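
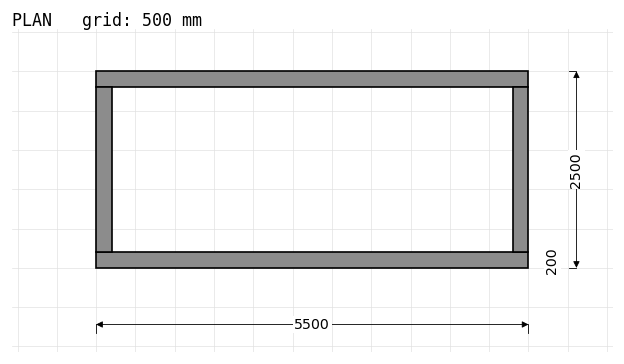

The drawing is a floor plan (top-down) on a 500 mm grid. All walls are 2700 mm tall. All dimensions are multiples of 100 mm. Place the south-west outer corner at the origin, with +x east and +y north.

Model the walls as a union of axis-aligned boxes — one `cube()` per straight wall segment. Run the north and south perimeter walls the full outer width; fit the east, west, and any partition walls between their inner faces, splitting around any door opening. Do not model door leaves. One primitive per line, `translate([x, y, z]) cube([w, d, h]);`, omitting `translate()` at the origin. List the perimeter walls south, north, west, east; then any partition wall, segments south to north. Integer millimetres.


cube([5500, 200, 2700]);
translate([0, 2300, 0]) cube([5500, 200, 2700]);
translate([0, 200, 0]) cube([200, 2100, 2700]);
translate([5300, 200, 0]) cube([200, 2100, 2700]);


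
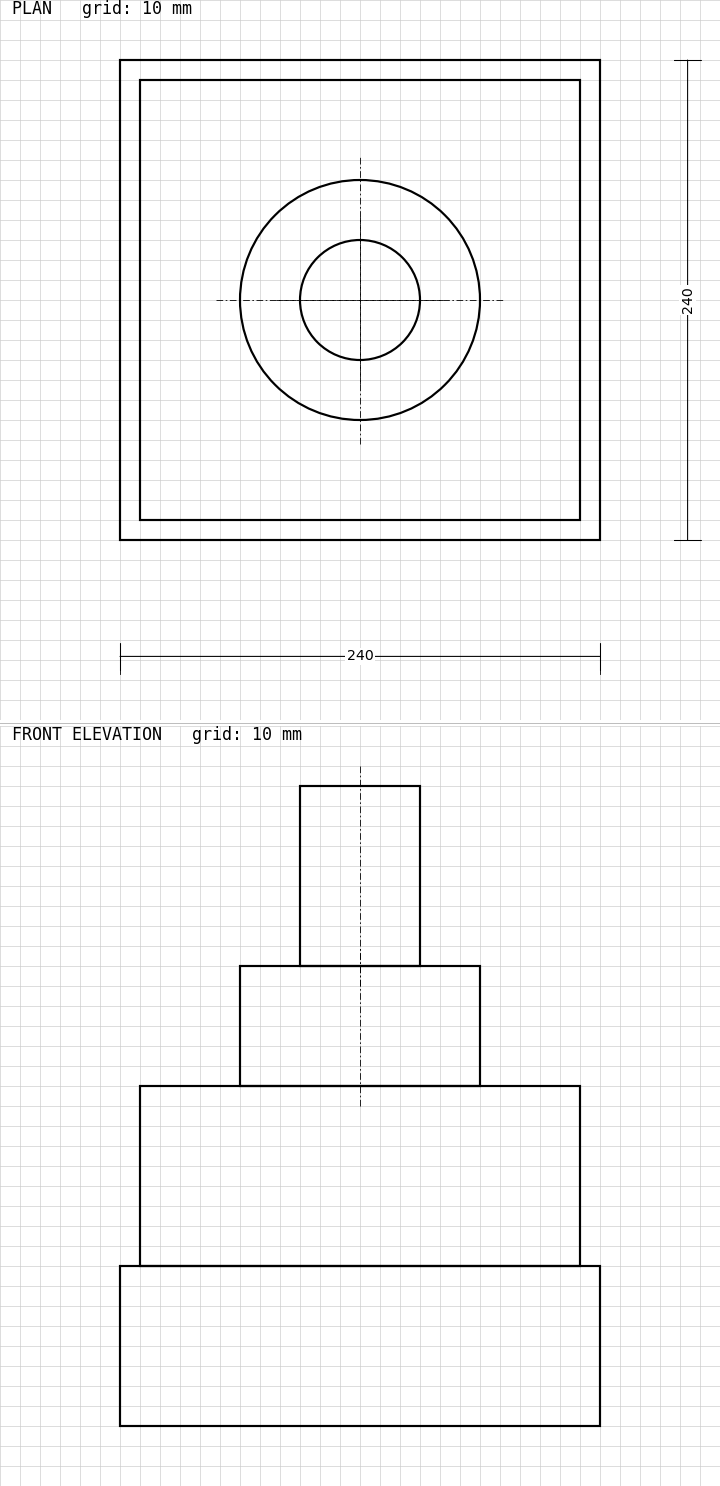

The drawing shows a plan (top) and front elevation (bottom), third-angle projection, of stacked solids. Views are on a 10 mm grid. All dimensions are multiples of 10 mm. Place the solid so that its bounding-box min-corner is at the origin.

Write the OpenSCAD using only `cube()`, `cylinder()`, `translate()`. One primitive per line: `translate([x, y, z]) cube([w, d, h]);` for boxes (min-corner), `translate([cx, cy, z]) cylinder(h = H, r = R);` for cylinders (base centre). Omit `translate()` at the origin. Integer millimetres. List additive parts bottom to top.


cube([240, 240, 80]);
translate([10, 10, 80]) cube([220, 220, 90]);
translate([120, 120, 170]) cylinder(h = 60, r = 60);
translate([120, 120, 230]) cylinder(h = 90, r = 30);


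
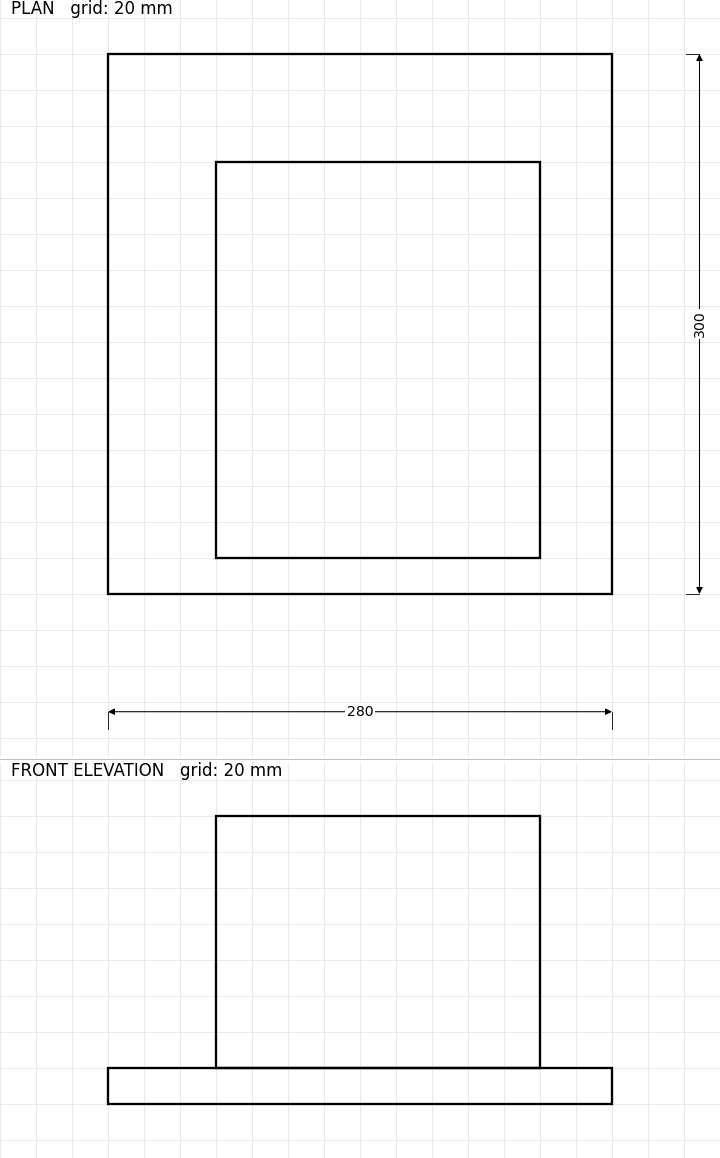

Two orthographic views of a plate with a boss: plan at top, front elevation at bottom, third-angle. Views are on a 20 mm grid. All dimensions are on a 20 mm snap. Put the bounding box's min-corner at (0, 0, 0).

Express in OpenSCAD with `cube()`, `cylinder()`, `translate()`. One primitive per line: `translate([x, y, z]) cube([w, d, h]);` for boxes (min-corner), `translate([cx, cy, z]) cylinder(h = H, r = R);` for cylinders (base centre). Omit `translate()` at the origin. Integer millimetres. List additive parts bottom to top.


cube([280, 300, 20]);
translate([60, 20, 20]) cube([180, 220, 140]);


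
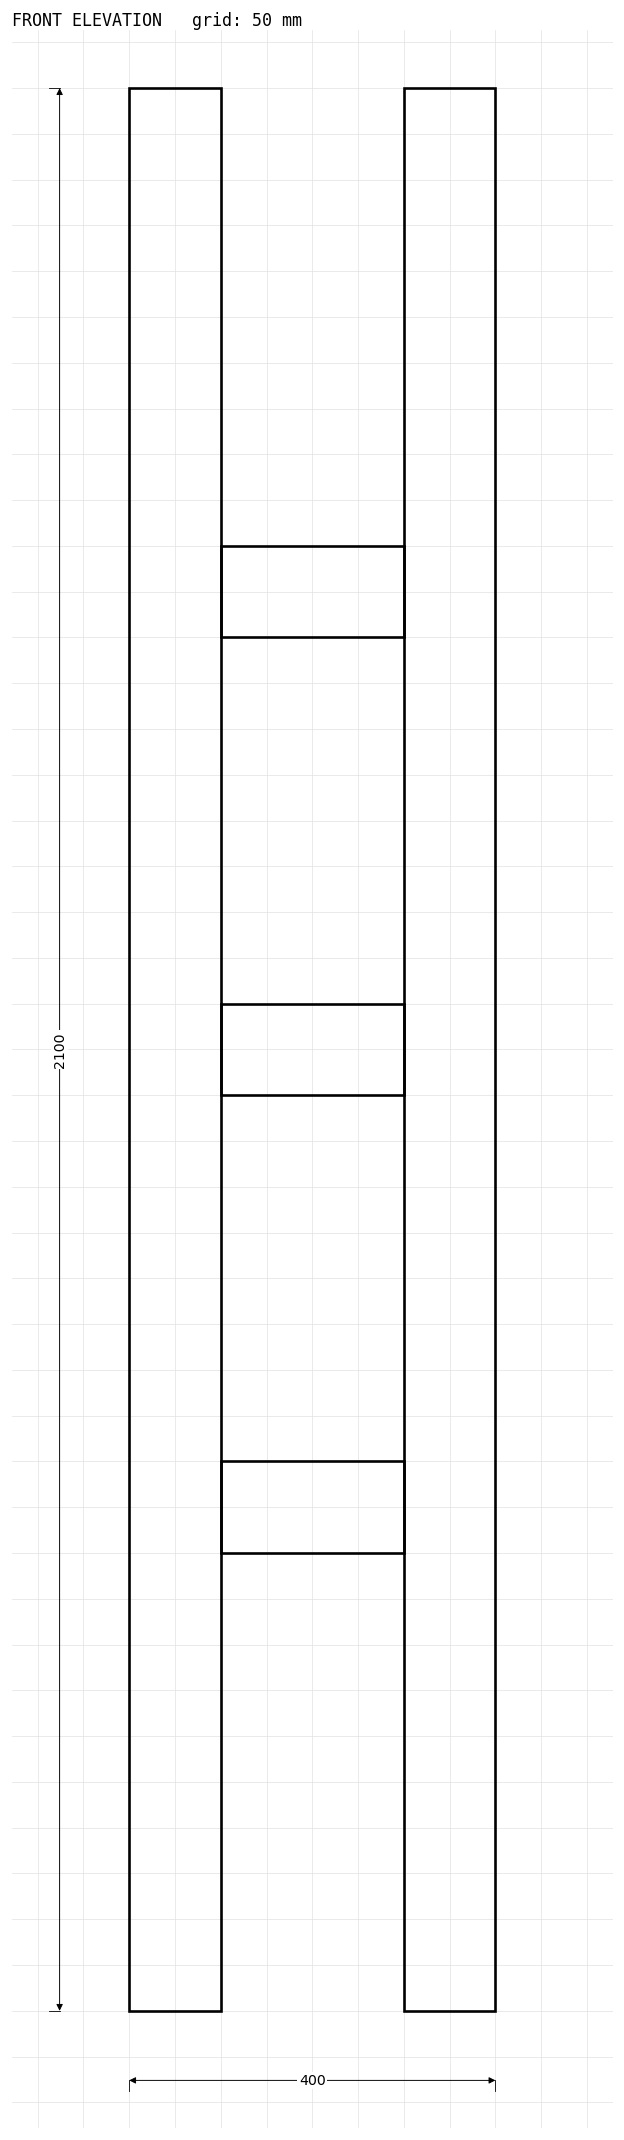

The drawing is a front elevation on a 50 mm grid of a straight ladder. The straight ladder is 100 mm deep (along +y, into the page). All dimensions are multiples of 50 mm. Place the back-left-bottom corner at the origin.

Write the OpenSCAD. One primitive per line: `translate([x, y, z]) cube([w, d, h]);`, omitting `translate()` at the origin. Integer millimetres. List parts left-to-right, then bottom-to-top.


cube([100, 100, 2100]);
translate([100, 0, 500]) cube([200, 100, 100]);
translate([100, 0, 1000]) cube([200, 100, 100]);
translate([100, 0, 1500]) cube([200, 100, 100]);
translate([300, 0, 0]) cube([100, 100, 2100]);


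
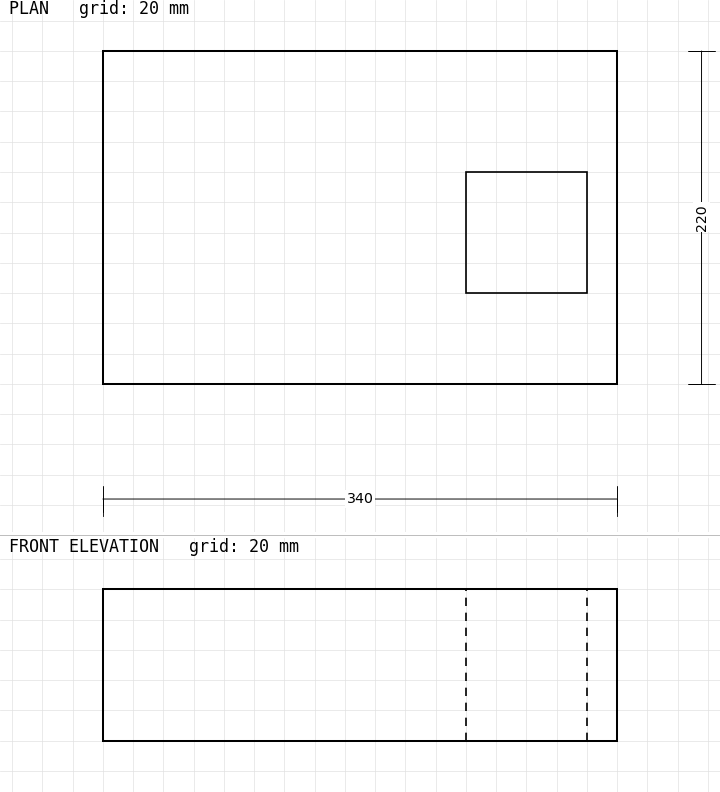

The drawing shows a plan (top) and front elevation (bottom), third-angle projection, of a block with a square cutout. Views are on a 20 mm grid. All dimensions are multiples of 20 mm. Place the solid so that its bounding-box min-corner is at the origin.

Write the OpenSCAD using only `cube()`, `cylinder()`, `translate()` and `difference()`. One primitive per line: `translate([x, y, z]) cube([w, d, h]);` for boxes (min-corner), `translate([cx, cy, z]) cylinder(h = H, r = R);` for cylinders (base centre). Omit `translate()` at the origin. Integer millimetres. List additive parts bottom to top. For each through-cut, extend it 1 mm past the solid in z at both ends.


difference() {
  cube([340, 220, 100]);
  translate([240, 60, -1]) cube([80, 80, 102]);
}


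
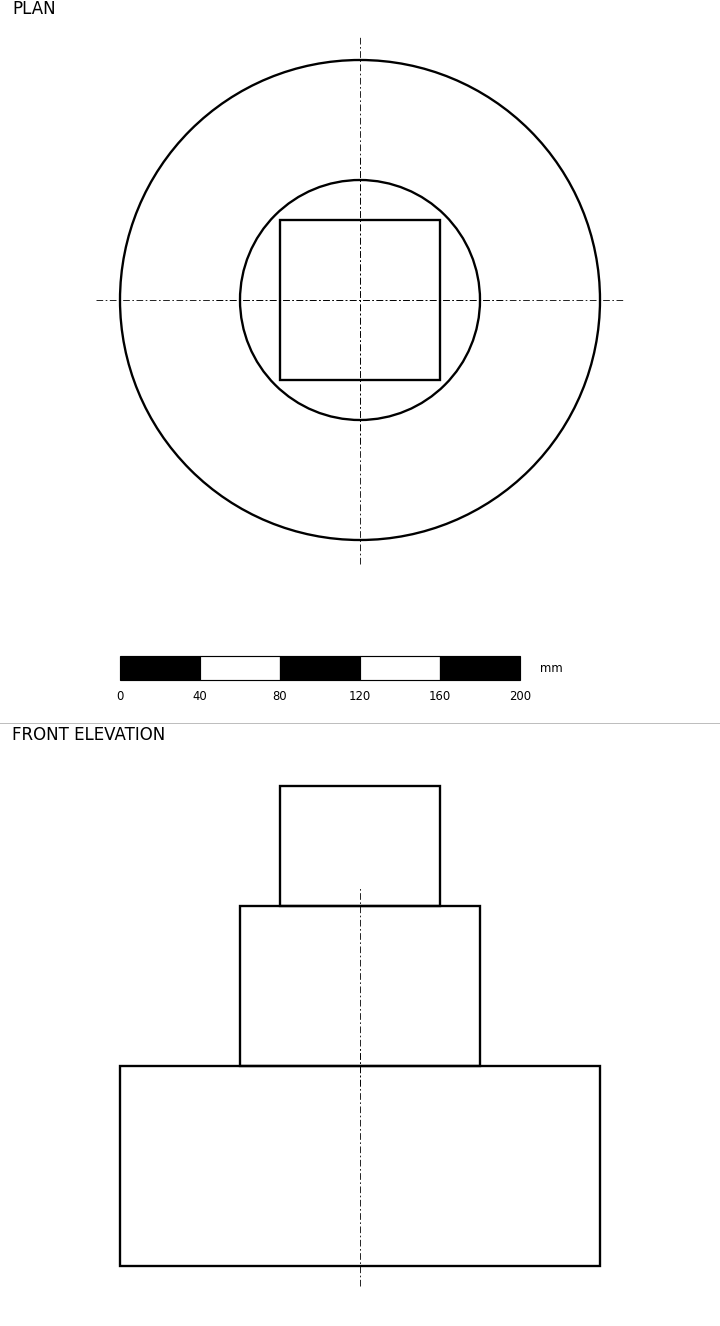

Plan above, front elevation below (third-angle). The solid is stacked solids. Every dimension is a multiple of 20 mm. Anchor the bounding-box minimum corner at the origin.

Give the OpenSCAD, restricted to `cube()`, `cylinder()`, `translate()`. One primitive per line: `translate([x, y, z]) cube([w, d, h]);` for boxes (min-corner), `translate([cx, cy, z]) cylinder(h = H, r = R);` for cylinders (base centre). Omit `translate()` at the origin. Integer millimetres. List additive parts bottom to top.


translate([120, 120, 0]) cylinder(h = 100, r = 120);
translate([120, 120, 100]) cylinder(h = 80, r = 60);
translate([80, 80, 180]) cube([80, 80, 60]);


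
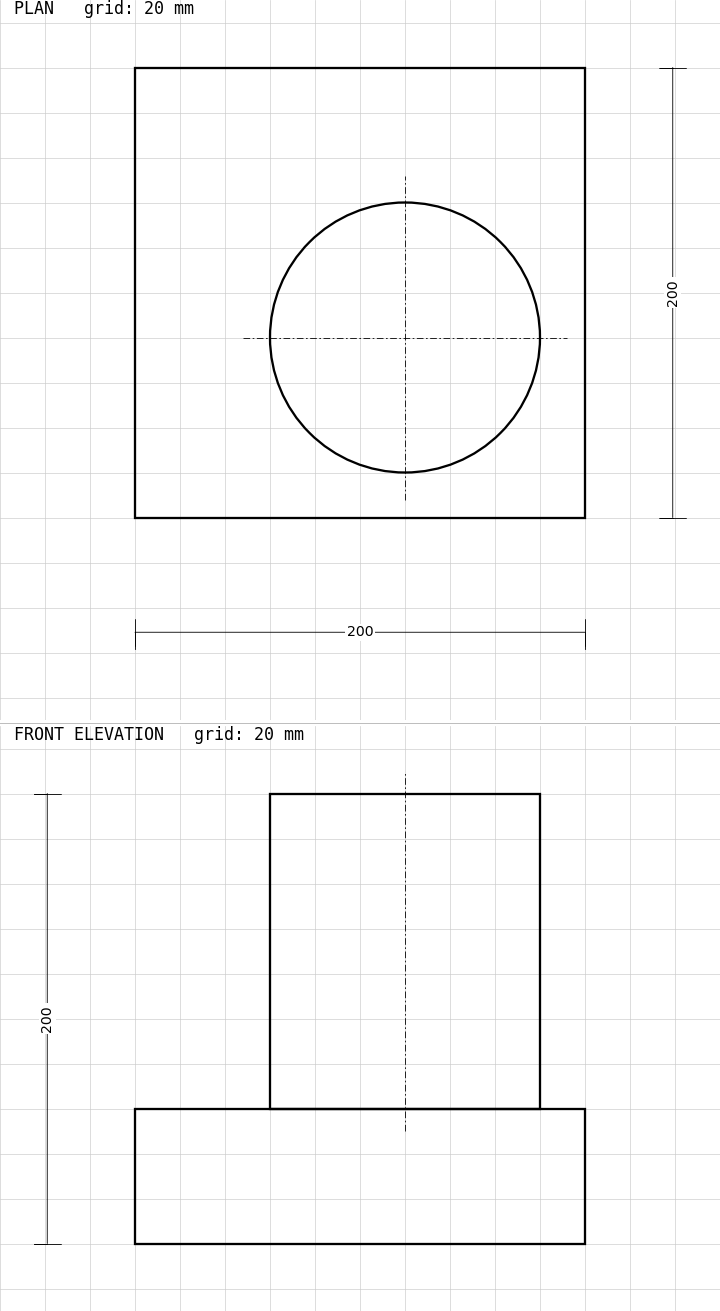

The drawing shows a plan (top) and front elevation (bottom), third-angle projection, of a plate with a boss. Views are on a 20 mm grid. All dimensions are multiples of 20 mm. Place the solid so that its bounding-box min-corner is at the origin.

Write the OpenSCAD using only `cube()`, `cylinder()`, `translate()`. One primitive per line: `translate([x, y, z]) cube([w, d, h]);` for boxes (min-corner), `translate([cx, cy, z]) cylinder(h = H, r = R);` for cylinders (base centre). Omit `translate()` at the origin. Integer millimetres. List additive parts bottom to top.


cube([200, 200, 60]);
translate([120, 80, 60]) cylinder(h = 140, r = 60);


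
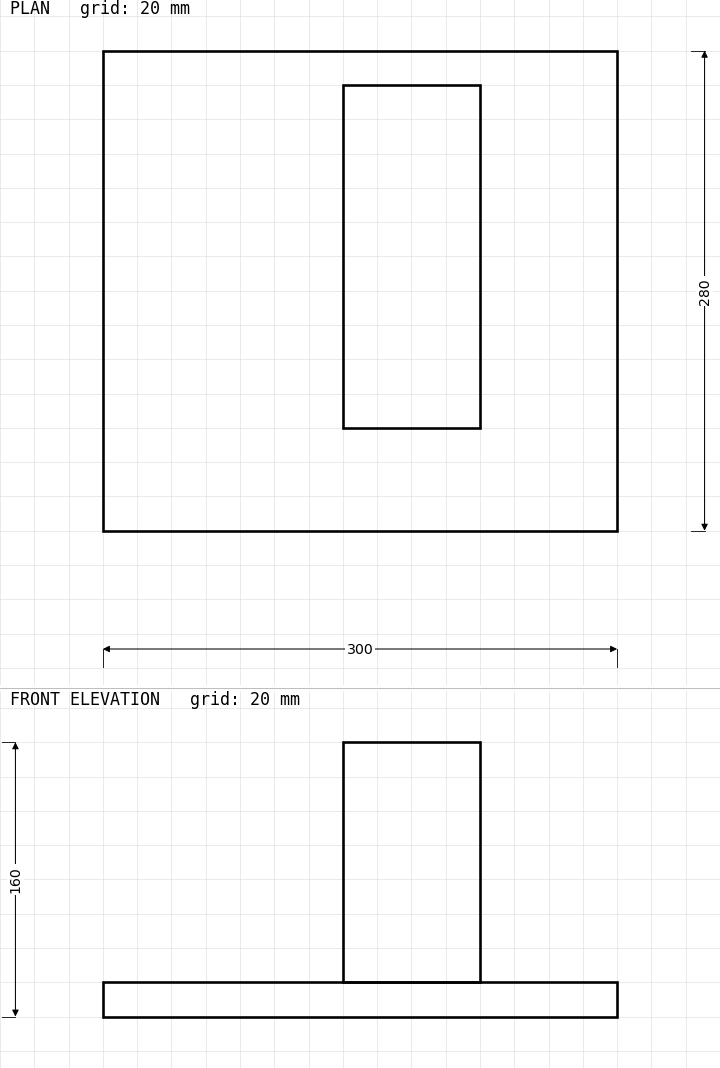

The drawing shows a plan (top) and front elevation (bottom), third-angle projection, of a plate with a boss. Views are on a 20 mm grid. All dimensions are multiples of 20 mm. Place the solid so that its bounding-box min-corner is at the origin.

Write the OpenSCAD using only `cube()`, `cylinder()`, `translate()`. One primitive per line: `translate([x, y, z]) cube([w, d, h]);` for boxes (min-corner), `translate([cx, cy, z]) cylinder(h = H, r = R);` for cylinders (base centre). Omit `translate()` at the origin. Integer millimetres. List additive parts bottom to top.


cube([300, 280, 20]);
translate([140, 60, 20]) cube([80, 200, 140]);


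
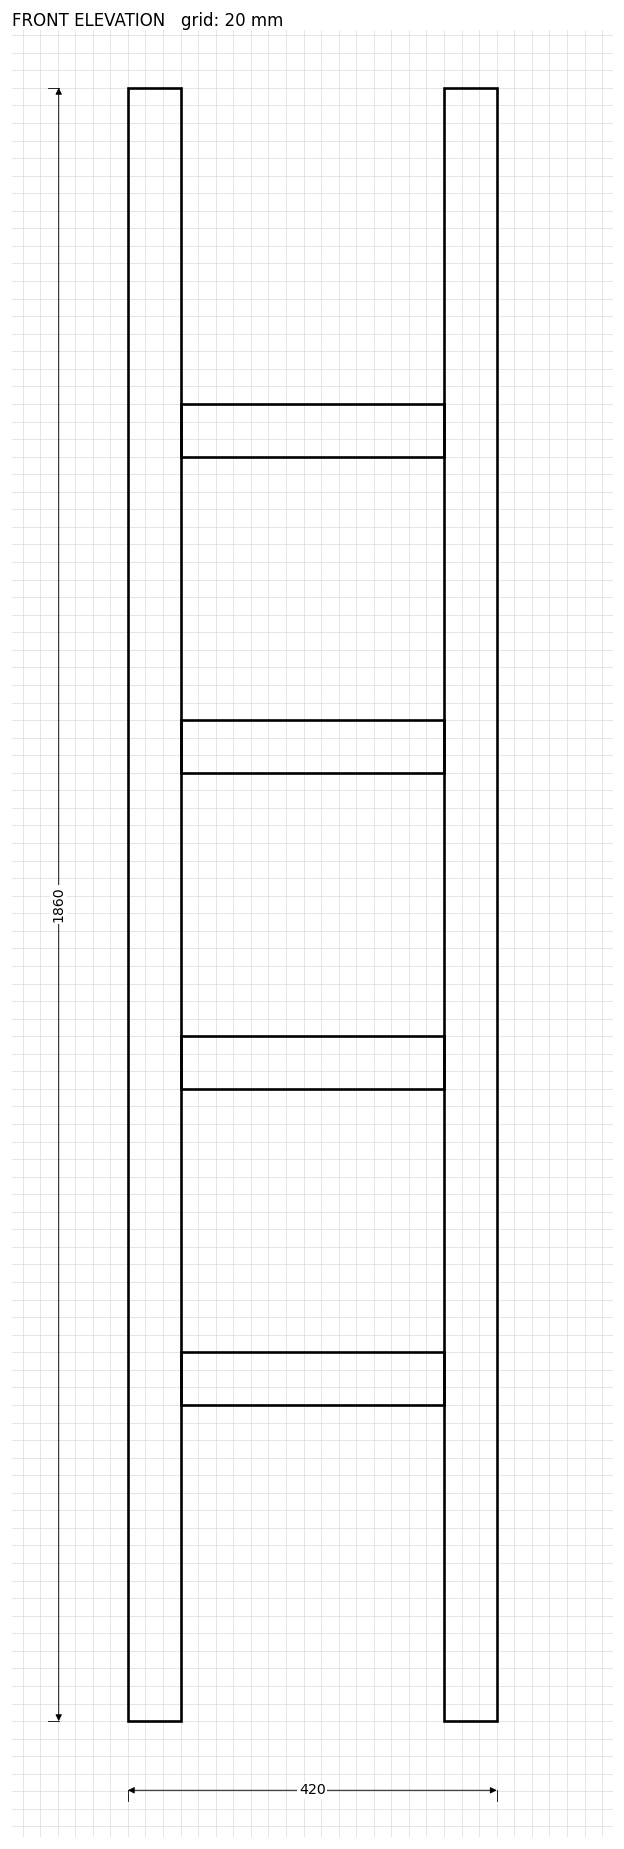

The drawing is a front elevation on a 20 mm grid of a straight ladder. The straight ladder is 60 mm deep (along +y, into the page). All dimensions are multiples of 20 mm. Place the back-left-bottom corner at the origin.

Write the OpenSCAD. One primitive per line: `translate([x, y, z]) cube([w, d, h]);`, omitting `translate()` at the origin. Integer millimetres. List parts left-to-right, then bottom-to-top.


cube([60, 60, 1860]);
translate([60, 0, 360]) cube([300, 60, 60]);
translate([60, 0, 720]) cube([300, 60, 60]);
translate([60, 0, 1080]) cube([300, 60, 60]);
translate([60, 0, 1440]) cube([300, 60, 60]);
translate([360, 0, 0]) cube([60, 60, 1860]);


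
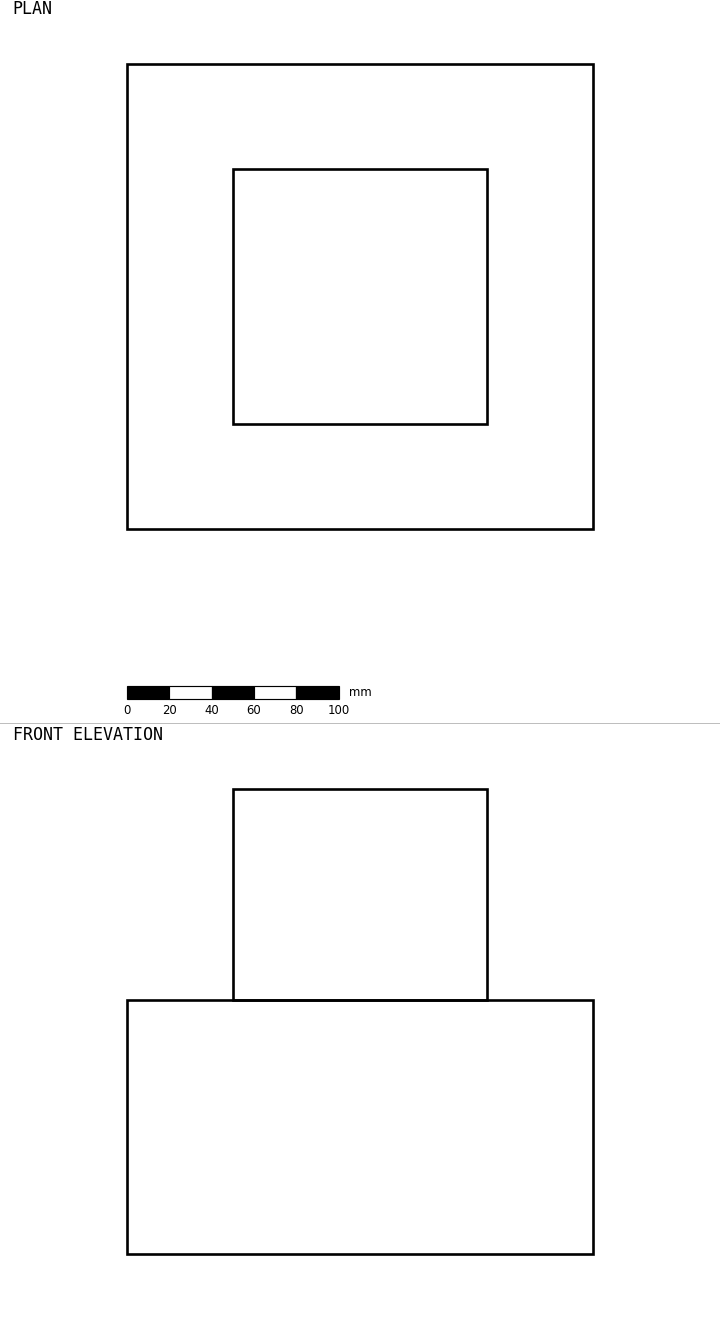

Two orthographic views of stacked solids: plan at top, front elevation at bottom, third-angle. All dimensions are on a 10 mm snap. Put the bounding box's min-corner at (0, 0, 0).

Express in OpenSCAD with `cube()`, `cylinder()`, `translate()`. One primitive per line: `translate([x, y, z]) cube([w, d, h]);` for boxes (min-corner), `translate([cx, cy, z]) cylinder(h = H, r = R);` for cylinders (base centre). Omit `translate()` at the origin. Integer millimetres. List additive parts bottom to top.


cube([220, 220, 120]);
translate([50, 50, 120]) cube([120, 120, 100]);


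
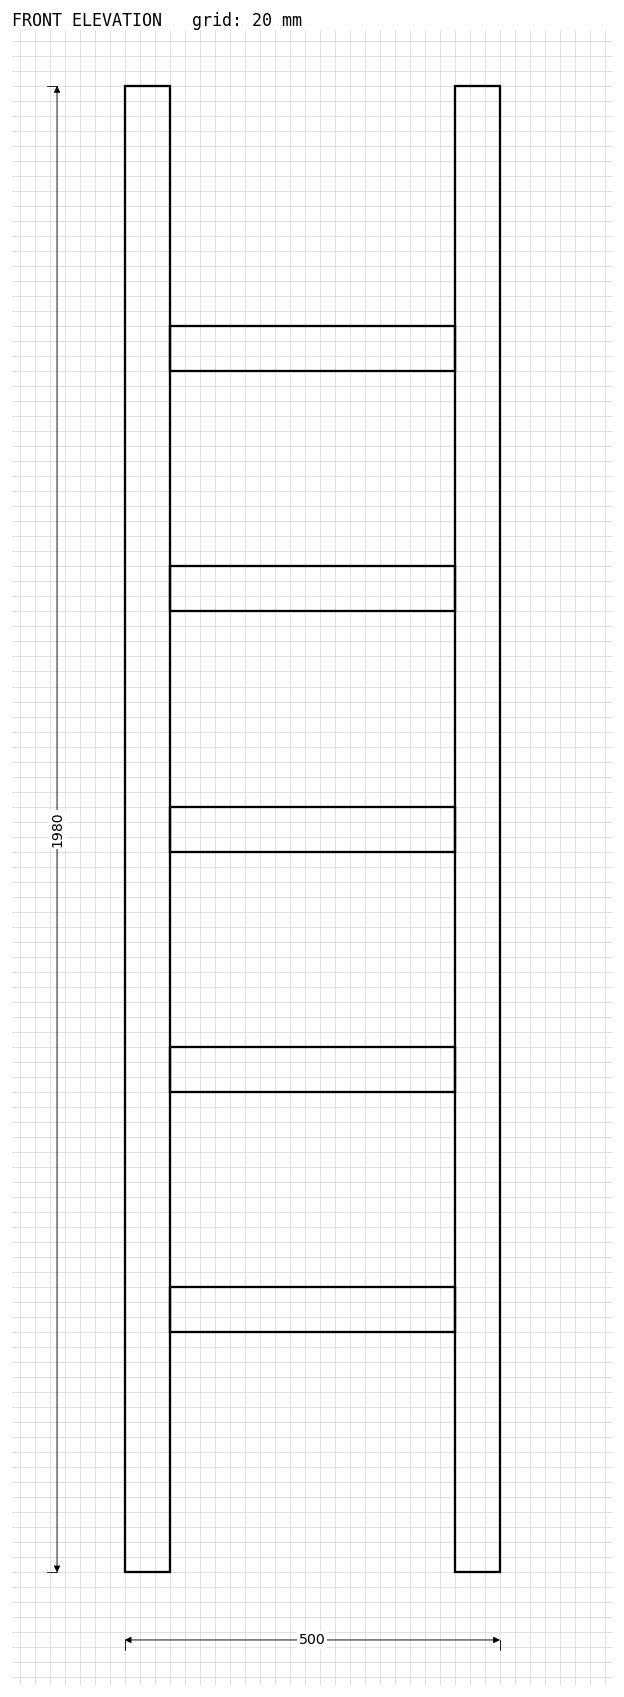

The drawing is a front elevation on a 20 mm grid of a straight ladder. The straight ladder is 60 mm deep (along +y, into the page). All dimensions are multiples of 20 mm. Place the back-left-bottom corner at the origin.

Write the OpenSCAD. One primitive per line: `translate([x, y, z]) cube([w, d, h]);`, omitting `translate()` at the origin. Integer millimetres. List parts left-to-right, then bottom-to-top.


cube([60, 60, 1980]);
translate([60, 0, 320]) cube([380, 60, 60]);
translate([60, 0, 640]) cube([380, 60, 60]);
translate([60, 0, 960]) cube([380, 60, 60]);
translate([60, 0, 1280]) cube([380, 60, 60]);
translate([60, 0, 1600]) cube([380, 60, 60]);
translate([440, 0, 0]) cube([60, 60, 1980]);


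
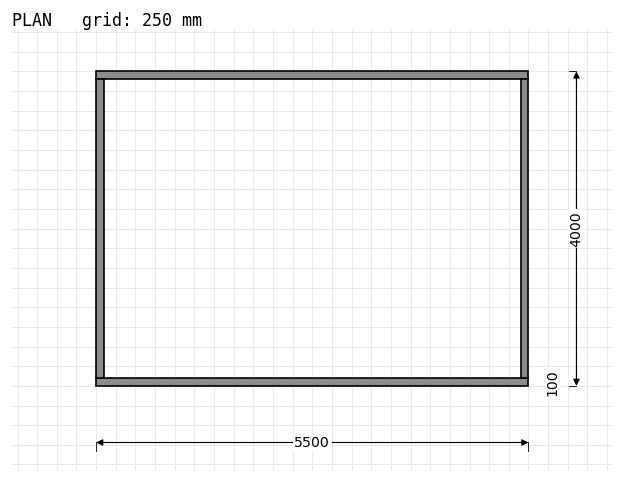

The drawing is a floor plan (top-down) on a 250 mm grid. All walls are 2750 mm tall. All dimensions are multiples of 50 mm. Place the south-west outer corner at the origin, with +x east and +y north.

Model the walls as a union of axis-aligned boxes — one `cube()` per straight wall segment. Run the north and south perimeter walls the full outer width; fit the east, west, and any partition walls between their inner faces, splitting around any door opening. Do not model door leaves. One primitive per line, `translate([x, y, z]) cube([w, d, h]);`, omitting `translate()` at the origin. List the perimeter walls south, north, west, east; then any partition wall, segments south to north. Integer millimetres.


cube([5500, 100, 2750]);
translate([0, 3900, 0]) cube([5500, 100, 2750]);
translate([0, 100, 0]) cube([100, 3800, 2750]);
translate([5400, 100, 0]) cube([100, 3800, 2750]);


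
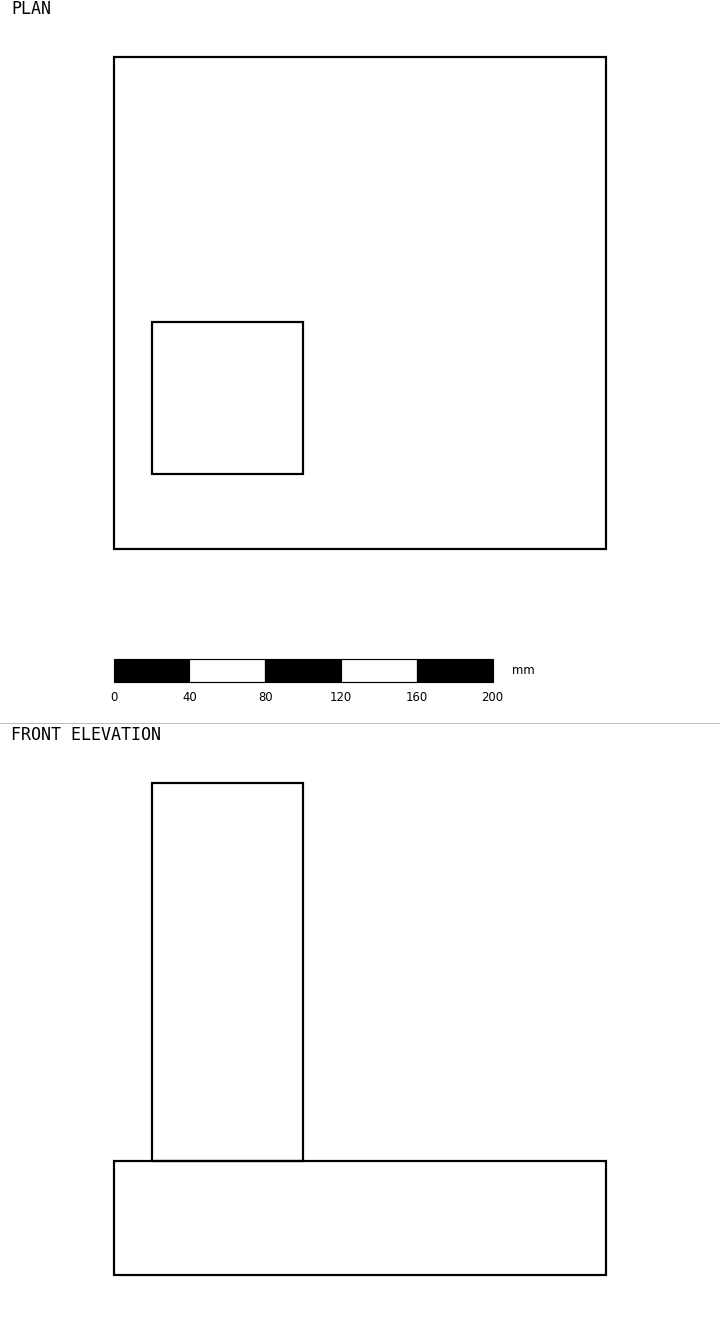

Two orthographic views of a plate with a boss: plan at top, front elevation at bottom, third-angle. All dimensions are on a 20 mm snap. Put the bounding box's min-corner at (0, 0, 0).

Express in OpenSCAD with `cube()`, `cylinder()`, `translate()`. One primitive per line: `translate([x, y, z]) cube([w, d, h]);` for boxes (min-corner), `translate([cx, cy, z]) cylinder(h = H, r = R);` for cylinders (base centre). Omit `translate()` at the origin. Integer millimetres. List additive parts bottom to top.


cube([260, 260, 60]);
translate([20, 40, 60]) cube([80, 80, 200]);


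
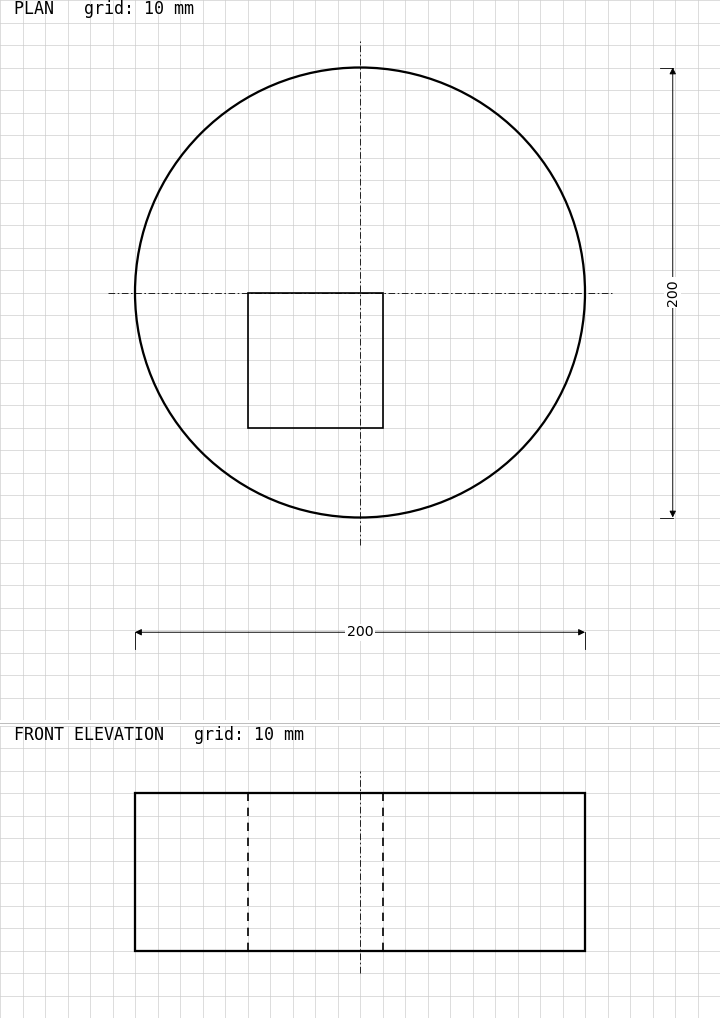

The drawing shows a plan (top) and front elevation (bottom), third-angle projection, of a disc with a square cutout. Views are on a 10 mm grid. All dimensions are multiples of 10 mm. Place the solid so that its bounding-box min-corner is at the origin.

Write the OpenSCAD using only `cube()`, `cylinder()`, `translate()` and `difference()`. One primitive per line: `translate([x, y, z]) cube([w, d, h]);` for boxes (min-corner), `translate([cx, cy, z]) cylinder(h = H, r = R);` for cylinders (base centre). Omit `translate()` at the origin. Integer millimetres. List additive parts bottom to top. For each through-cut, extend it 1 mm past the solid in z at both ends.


difference() {
  translate([100, 100, 0]) cylinder(h = 70, r = 100);
  translate([50, 40, -1]) cube([60, 60, 72]);
}


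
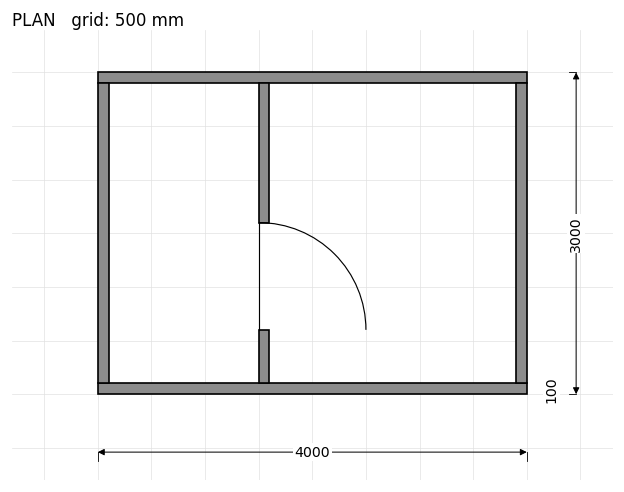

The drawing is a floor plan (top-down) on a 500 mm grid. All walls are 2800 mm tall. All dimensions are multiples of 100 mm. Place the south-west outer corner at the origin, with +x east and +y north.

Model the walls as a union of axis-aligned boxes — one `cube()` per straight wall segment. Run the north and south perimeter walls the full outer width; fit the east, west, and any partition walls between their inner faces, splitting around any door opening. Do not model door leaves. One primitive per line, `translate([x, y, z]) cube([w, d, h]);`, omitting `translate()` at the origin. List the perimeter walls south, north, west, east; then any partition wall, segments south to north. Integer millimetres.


cube([4000, 100, 2800]);
translate([0, 2900, 0]) cube([4000, 100, 2800]);
translate([0, 100, 0]) cube([100, 2800, 2800]);
translate([3900, 100, 0]) cube([100, 2800, 2800]);
translate([1500, 100, 0]) cube([100, 500, 2800]);
translate([1500, 1600, 0]) cube([100, 1300, 2800]);


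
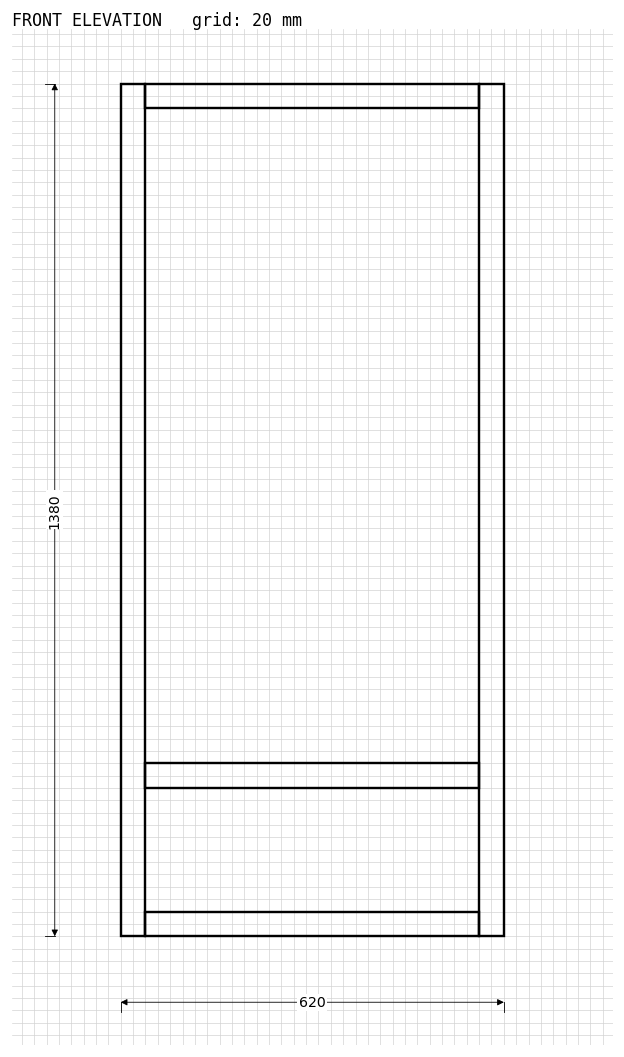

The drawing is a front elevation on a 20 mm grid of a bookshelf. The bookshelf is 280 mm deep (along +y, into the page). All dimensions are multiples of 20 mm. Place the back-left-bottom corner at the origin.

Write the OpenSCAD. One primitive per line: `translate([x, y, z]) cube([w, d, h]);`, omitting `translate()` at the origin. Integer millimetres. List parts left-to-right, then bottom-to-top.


cube([40, 280, 1380]);
translate([40, 0, 0]) cube([540, 280, 40]);
translate([40, 0, 240]) cube([540, 280, 40]);
translate([40, 0, 1340]) cube([540, 280, 40]);
translate([580, 0, 0]) cube([40, 280, 1380]);


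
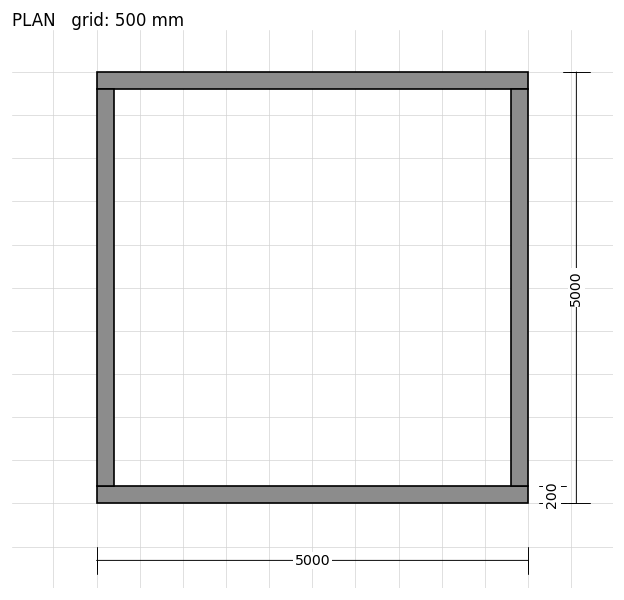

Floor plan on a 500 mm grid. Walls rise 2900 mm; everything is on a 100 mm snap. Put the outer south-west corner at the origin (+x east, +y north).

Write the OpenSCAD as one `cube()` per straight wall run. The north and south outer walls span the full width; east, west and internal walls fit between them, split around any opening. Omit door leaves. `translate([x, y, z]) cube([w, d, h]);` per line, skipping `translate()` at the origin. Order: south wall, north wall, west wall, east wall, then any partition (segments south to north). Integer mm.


cube([5000, 200, 2900]);
translate([0, 4800, 0]) cube([5000, 200, 2900]);
translate([0, 200, 0]) cube([200, 4600, 2900]);
translate([4800, 200, 0]) cube([200, 4600, 2900]);


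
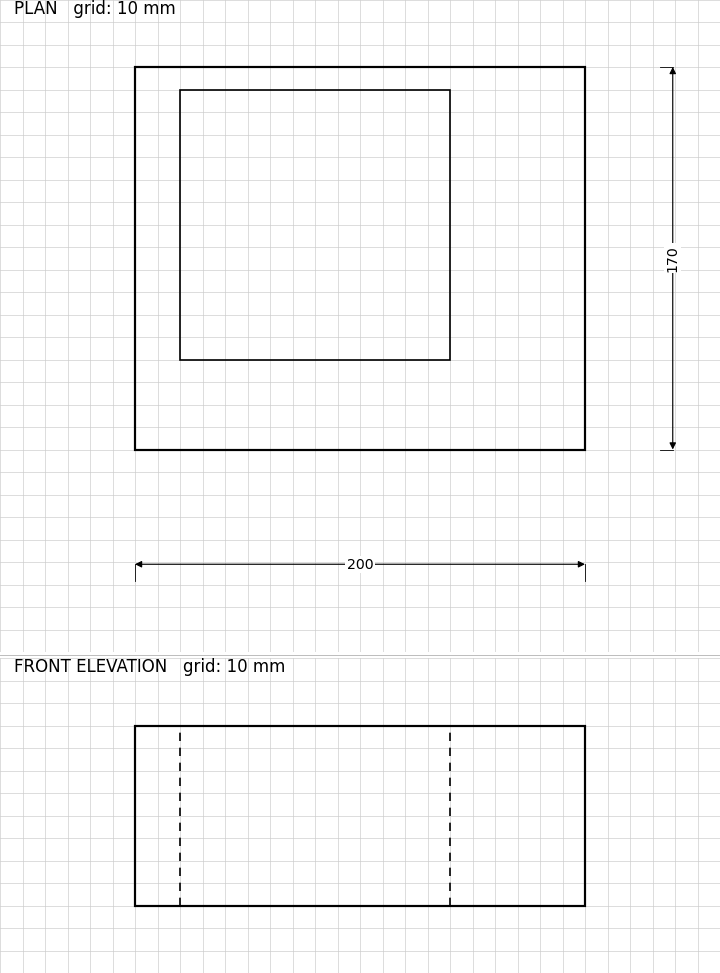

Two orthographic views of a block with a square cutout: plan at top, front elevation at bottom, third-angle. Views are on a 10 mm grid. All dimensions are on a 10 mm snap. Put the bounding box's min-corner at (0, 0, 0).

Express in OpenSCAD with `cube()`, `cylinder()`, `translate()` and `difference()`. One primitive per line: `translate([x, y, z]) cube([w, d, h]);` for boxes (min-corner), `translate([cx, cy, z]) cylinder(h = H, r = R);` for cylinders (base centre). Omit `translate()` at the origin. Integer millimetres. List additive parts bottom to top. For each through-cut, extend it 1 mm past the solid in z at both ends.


difference() {
  cube([200, 170, 80]);
  translate([20, 40, -1]) cube([120, 120, 82]);
}


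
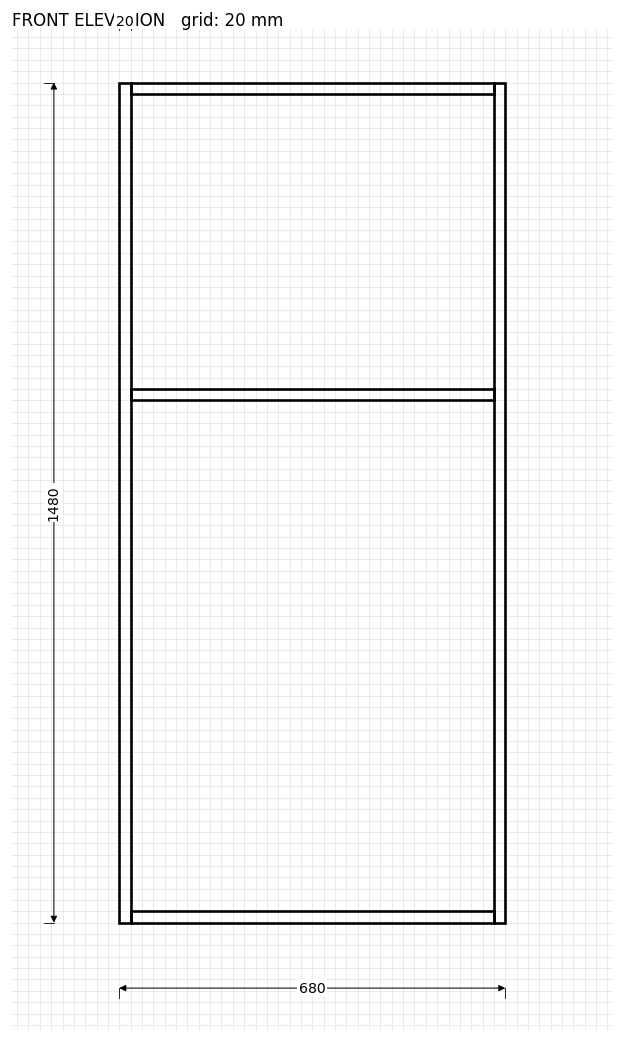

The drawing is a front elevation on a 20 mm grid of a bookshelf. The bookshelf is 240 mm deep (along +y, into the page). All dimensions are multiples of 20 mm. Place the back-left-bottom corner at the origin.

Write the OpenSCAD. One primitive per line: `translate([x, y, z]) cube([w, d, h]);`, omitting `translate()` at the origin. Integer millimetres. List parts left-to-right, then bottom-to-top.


cube([20, 240, 1480]);
translate([20, 0, 0]) cube([640, 240, 20]);
translate([20, 0, 920]) cube([640, 240, 20]);
translate([20, 0, 1460]) cube([640, 240, 20]);
translate([660, 0, 0]) cube([20, 240, 1480]);


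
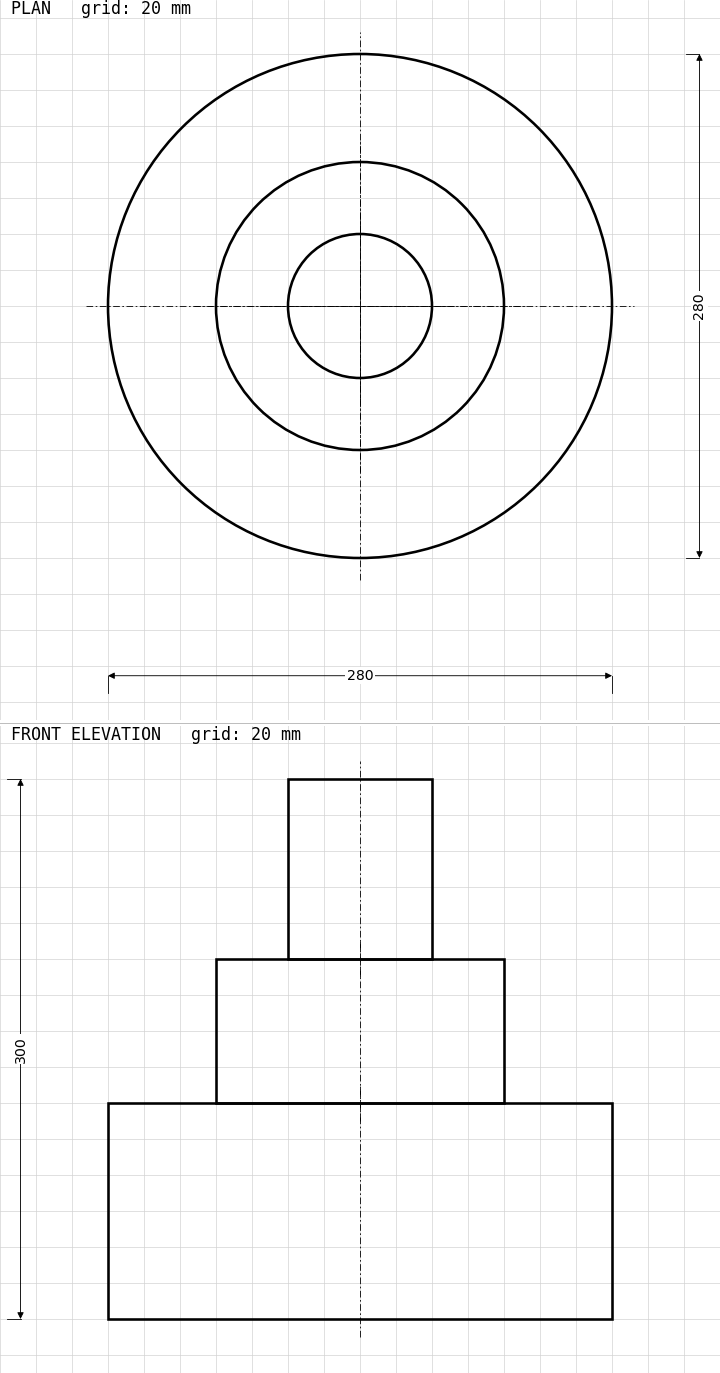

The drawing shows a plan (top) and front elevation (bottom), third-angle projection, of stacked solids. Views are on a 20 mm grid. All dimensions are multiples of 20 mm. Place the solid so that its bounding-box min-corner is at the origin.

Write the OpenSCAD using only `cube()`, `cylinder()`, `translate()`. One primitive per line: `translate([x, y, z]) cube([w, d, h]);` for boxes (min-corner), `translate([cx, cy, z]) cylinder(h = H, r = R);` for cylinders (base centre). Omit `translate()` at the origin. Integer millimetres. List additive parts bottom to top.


translate([140, 140, 0]) cylinder(h = 120, r = 140);
translate([140, 140, 120]) cylinder(h = 80, r = 80);
translate([140, 140, 200]) cylinder(h = 100, r = 40);


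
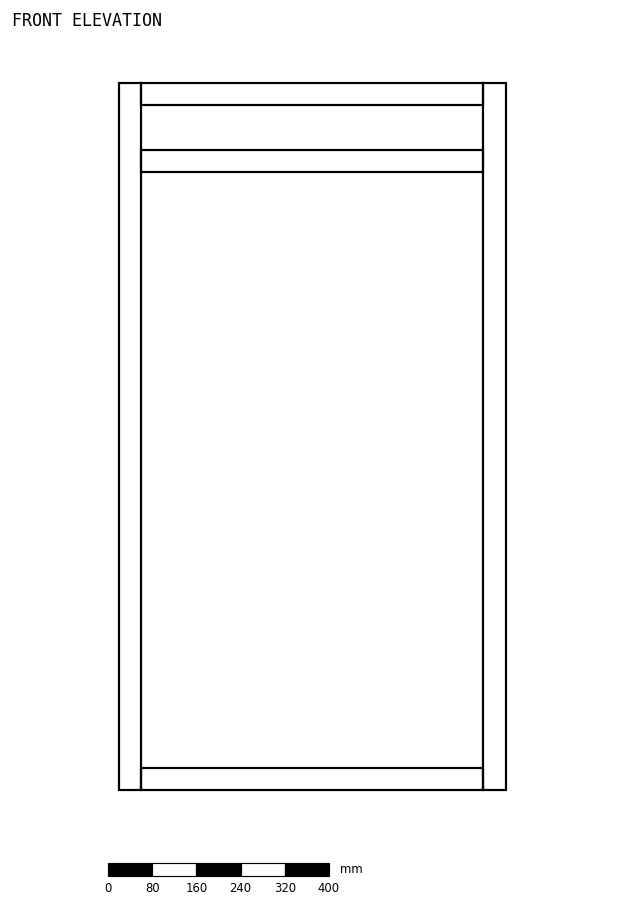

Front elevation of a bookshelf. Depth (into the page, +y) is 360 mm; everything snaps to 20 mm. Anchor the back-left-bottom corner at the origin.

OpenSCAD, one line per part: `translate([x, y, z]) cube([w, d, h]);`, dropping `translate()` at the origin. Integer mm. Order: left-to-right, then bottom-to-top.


cube([40, 360, 1280]);
translate([40, 0, 0]) cube([620, 360, 40]);
translate([40, 0, 1120]) cube([620, 360, 40]);
translate([40, 0, 1240]) cube([620, 360, 40]);
translate([660, 0, 0]) cube([40, 360, 1280]);


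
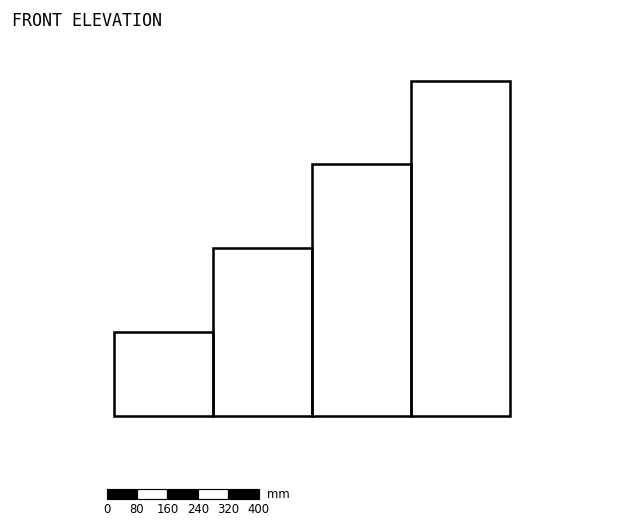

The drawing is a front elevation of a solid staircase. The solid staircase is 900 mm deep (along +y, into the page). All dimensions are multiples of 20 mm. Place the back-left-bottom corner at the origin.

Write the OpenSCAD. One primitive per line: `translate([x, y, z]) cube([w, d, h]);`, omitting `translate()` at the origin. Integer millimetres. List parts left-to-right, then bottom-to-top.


cube([260, 900, 220]);
translate([260, 0, 0]) cube([260, 900, 440]);
translate([520, 0, 0]) cube([260, 900, 660]);
translate([780, 0, 0]) cube([260, 900, 880]);


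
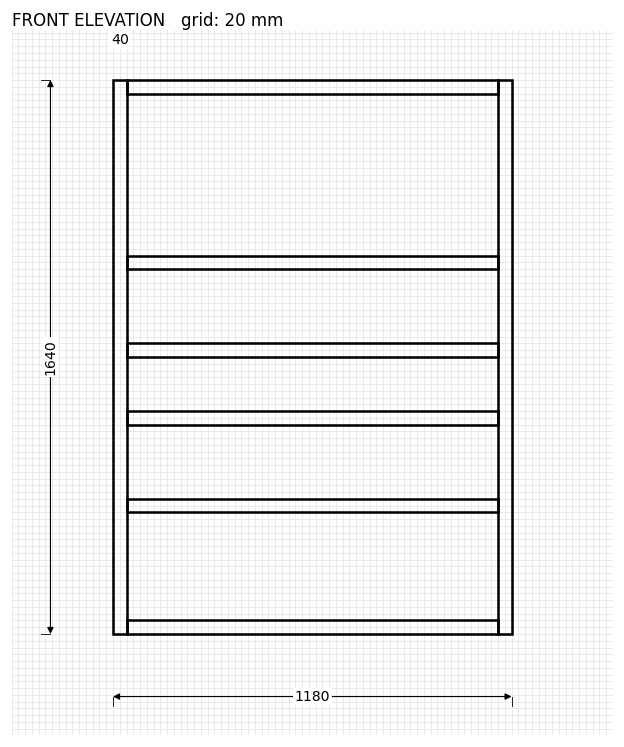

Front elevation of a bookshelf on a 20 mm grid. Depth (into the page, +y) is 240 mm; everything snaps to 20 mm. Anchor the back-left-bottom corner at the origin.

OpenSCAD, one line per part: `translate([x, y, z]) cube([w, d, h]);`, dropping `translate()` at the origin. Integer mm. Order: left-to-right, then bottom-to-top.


cube([40, 240, 1640]);
translate([40, 0, 0]) cube([1100, 240, 40]);
translate([40, 0, 360]) cube([1100, 240, 40]);
translate([40, 0, 620]) cube([1100, 240, 40]);
translate([40, 0, 820]) cube([1100, 240, 40]);
translate([40, 0, 1080]) cube([1100, 240, 40]);
translate([40, 0, 1600]) cube([1100, 240, 40]);
translate([1140, 0, 0]) cube([40, 240, 1640]);


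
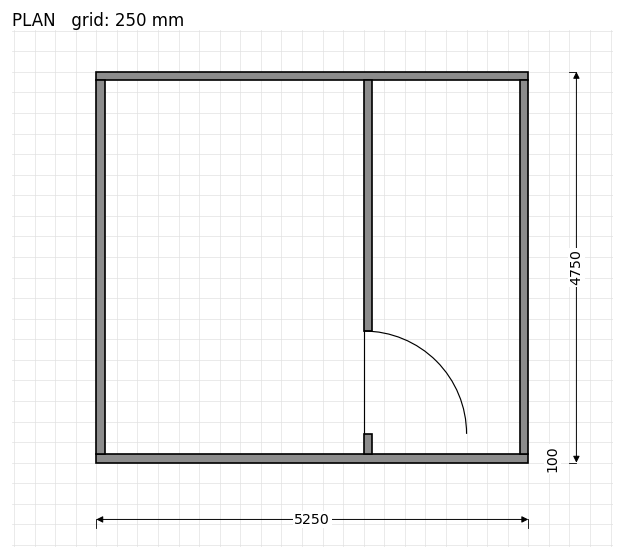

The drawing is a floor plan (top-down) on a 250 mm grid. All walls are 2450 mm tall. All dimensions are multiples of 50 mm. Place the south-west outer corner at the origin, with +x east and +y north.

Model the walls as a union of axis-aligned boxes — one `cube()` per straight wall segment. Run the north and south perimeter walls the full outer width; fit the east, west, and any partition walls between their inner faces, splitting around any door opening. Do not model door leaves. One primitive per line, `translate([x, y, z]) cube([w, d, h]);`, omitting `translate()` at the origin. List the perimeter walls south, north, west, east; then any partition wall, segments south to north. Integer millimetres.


cube([5250, 100, 2450]);
translate([0, 4650, 0]) cube([5250, 100, 2450]);
translate([0, 100, 0]) cube([100, 4550, 2450]);
translate([5150, 100, 0]) cube([100, 4550, 2450]);
translate([3250, 100, 0]) cube([100, 250, 2450]);
translate([3250, 1600, 0]) cube([100, 3050, 2450]);


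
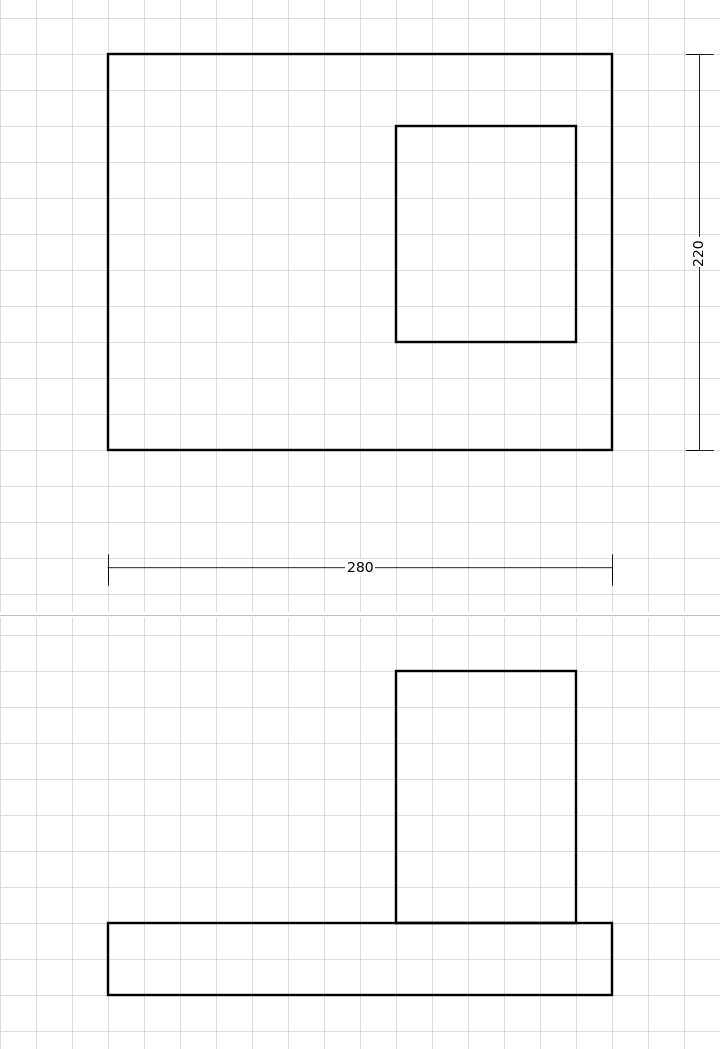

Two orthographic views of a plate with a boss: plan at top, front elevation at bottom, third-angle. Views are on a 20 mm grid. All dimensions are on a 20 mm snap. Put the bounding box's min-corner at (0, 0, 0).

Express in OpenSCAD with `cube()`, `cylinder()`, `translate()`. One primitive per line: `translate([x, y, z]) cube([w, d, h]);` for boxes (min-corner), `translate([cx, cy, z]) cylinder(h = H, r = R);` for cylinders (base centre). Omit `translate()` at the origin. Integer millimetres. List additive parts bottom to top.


cube([280, 220, 40]);
translate([160, 60, 40]) cube([100, 120, 140]);


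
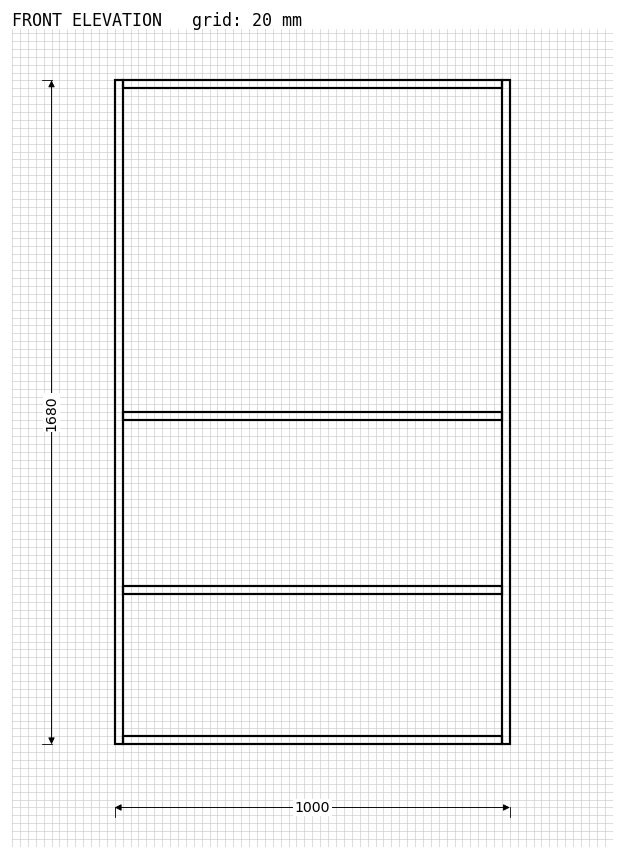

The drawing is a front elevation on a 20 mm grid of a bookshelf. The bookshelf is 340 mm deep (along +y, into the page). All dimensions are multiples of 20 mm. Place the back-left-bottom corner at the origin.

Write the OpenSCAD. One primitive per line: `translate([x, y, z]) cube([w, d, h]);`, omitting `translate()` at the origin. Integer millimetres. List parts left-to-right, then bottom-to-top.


cube([20, 340, 1680]);
translate([20, 0, 0]) cube([960, 340, 20]);
translate([20, 0, 380]) cube([960, 340, 20]);
translate([20, 0, 820]) cube([960, 340, 20]);
translate([20, 0, 1660]) cube([960, 340, 20]);
translate([980, 0, 0]) cube([20, 340, 1680]);


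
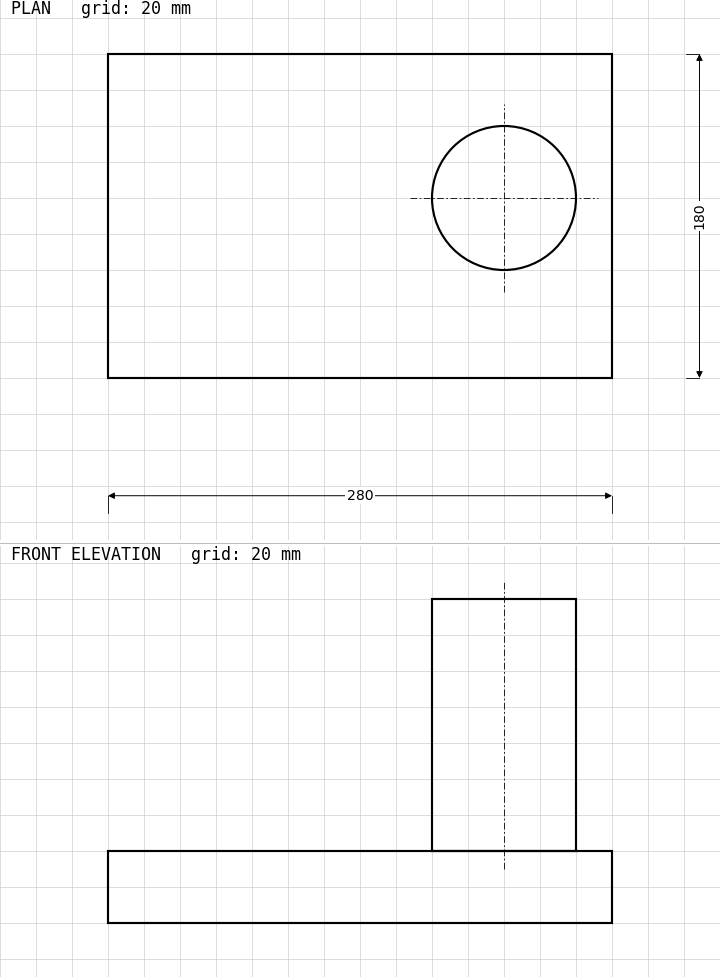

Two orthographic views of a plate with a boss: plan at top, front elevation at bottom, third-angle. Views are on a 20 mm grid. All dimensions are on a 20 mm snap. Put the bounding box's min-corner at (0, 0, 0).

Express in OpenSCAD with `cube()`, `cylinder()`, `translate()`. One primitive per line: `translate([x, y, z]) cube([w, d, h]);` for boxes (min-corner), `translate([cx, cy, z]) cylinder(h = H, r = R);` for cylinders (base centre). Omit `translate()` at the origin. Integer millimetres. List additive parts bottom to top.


cube([280, 180, 40]);
translate([220, 100, 40]) cylinder(h = 140, r = 40);


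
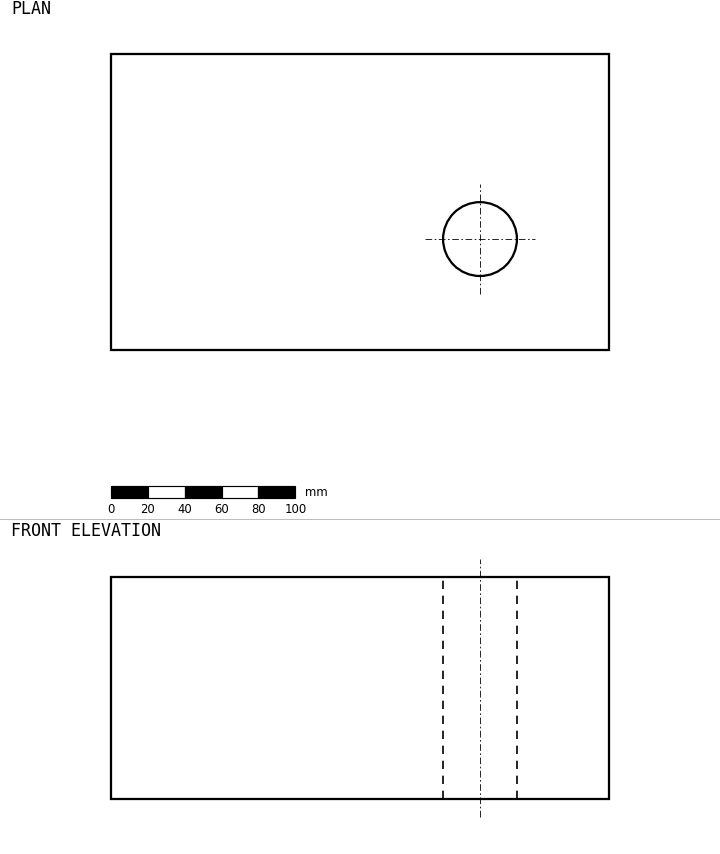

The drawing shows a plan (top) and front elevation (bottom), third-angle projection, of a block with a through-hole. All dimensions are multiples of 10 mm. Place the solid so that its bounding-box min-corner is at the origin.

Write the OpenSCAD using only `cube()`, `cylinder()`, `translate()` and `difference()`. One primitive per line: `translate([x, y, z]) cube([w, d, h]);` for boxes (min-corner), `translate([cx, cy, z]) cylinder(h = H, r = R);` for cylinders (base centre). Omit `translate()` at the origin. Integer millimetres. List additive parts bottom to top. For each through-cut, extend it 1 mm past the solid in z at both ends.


difference() {
  cube([270, 160, 120]);
  translate([200, 60, -1]) cylinder(h = 122, r = 20);
}


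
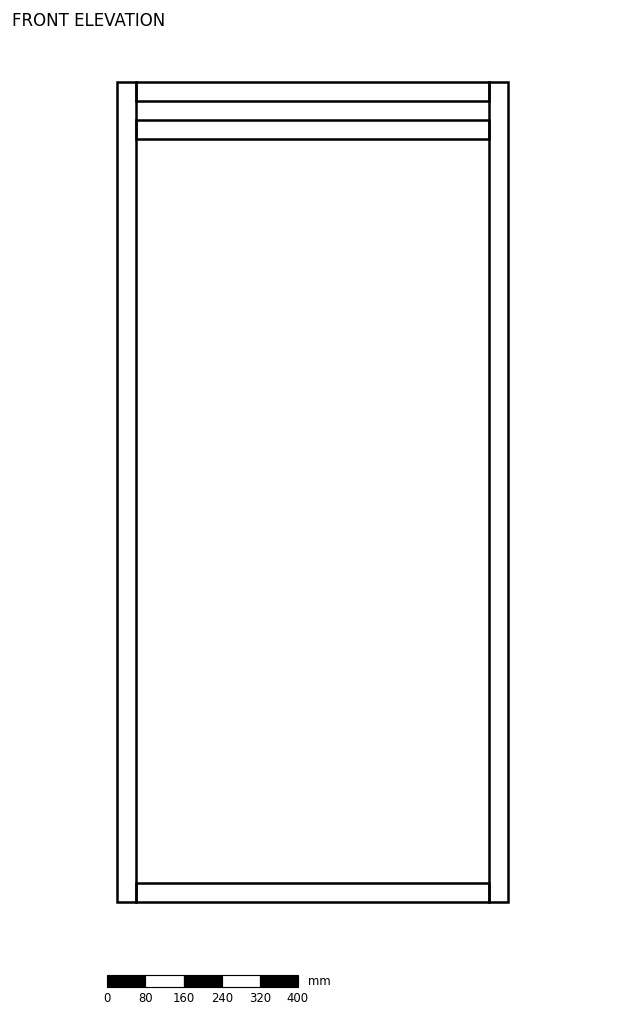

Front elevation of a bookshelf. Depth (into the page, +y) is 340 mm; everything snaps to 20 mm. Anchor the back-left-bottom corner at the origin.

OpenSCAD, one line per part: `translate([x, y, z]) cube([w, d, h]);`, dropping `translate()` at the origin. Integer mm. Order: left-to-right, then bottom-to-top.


cube([40, 340, 1720]);
translate([40, 0, 0]) cube([740, 340, 40]);
translate([40, 0, 1600]) cube([740, 340, 40]);
translate([40, 0, 1680]) cube([740, 340, 40]);
translate([780, 0, 0]) cube([40, 340, 1720]);


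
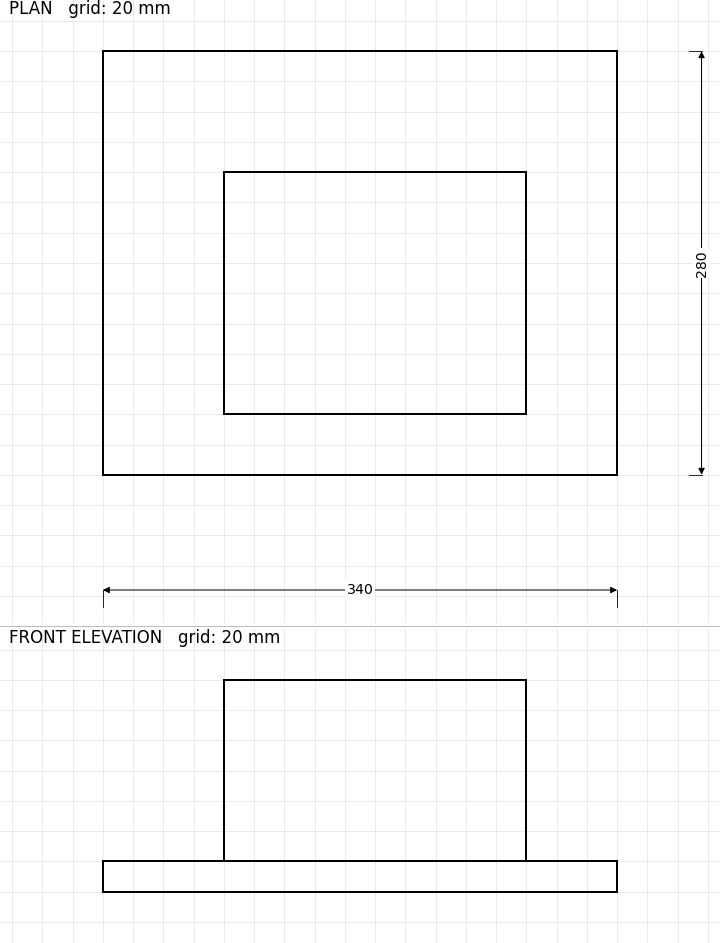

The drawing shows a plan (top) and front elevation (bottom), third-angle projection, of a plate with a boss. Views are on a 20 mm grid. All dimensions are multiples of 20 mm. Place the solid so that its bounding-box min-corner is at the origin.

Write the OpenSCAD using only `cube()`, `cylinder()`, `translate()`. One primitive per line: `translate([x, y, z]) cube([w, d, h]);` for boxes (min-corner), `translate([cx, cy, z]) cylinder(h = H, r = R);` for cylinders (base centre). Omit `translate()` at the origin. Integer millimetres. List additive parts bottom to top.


cube([340, 280, 20]);
translate([80, 40, 20]) cube([200, 160, 120]);


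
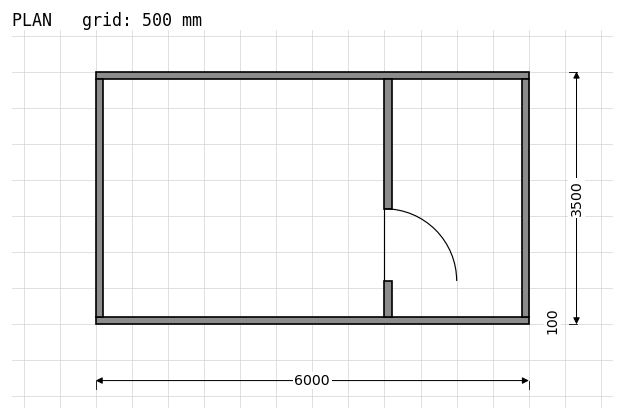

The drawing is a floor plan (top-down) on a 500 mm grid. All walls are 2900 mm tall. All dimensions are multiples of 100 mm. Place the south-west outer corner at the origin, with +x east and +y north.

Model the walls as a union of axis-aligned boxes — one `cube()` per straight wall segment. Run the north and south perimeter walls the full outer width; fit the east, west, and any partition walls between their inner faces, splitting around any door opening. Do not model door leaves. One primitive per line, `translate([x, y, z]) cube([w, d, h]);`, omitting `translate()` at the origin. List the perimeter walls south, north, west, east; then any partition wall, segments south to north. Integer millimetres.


cube([6000, 100, 2900]);
translate([0, 3400, 0]) cube([6000, 100, 2900]);
translate([0, 100, 0]) cube([100, 3300, 2900]);
translate([5900, 100, 0]) cube([100, 3300, 2900]);
translate([4000, 100, 0]) cube([100, 500, 2900]);
translate([4000, 1600, 0]) cube([100, 1800, 2900]);


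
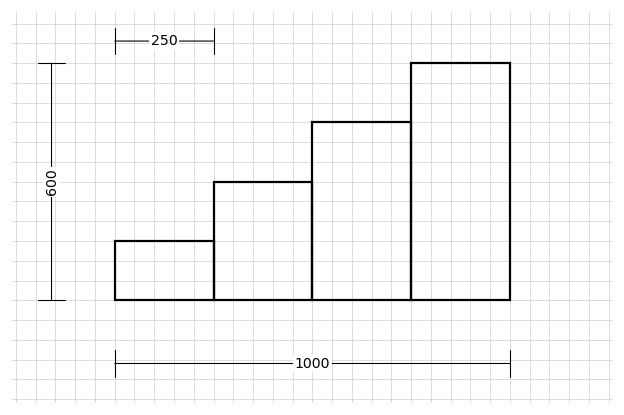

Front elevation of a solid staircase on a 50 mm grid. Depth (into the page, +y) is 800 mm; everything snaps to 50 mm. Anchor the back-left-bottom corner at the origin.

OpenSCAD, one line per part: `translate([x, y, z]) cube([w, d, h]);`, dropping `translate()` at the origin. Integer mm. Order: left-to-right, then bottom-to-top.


cube([250, 800, 150]);
translate([250, 0, 0]) cube([250, 800, 300]);
translate([500, 0, 0]) cube([250, 800, 450]);
translate([750, 0, 0]) cube([250, 800, 600]);


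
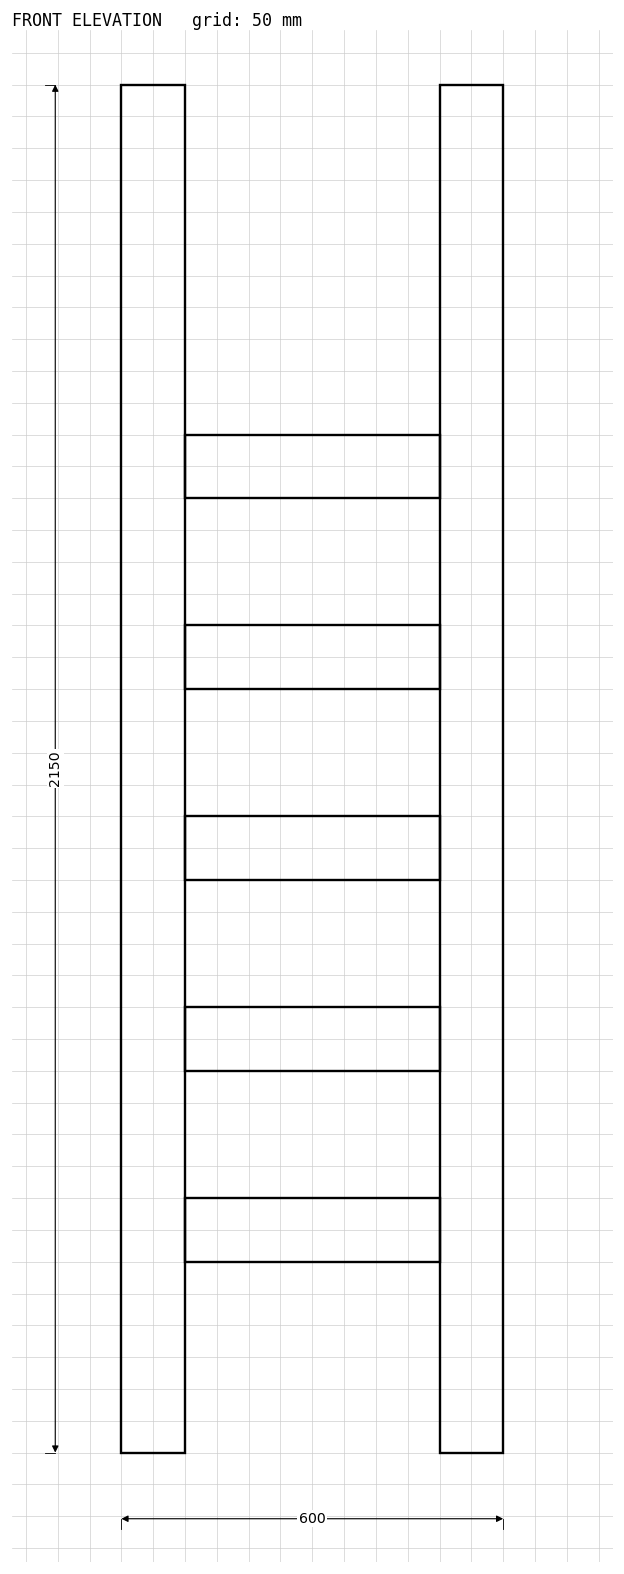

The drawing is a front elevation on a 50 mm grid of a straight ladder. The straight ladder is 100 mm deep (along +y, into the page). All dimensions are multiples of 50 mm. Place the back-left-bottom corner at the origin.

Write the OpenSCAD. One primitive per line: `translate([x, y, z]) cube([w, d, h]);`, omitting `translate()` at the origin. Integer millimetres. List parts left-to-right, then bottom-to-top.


cube([100, 100, 2150]);
translate([100, 0, 300]) cube([400, 100, 100]);
translate([100, 0, 600]) cube([400, 100, 100]);
translate([100, 0, 900]) cube([400, 100, 100]);
translate([100, 0, 1200]) cube([400, 100, 100]);
translate([100, 0, 1500]) cube([400, 100, 100]);
translate([500, 0, 0]) cube([100, 100, 2150]);
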